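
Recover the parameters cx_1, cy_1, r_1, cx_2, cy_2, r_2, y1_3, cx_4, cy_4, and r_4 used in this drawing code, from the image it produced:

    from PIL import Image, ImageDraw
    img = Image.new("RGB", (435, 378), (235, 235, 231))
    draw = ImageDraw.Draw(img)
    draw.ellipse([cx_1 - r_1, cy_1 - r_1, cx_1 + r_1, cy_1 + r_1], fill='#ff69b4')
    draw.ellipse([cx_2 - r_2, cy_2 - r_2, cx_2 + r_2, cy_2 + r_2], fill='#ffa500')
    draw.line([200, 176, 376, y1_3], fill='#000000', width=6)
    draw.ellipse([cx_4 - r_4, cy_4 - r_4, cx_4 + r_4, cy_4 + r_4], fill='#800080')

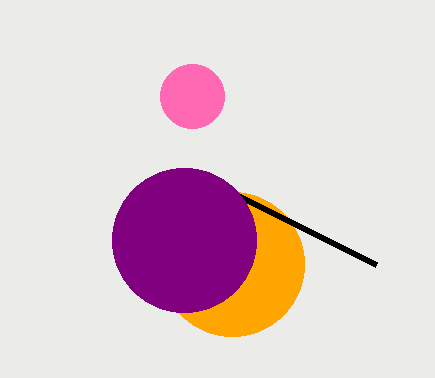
cx_1 = 192; cy_1 = 96; r_1 = 32; cx_2 = 232; cy_2 = 264; r_2 = 72; y1_3 = 264; cx_4 = 184; cy_4 = 240; r_4 = 72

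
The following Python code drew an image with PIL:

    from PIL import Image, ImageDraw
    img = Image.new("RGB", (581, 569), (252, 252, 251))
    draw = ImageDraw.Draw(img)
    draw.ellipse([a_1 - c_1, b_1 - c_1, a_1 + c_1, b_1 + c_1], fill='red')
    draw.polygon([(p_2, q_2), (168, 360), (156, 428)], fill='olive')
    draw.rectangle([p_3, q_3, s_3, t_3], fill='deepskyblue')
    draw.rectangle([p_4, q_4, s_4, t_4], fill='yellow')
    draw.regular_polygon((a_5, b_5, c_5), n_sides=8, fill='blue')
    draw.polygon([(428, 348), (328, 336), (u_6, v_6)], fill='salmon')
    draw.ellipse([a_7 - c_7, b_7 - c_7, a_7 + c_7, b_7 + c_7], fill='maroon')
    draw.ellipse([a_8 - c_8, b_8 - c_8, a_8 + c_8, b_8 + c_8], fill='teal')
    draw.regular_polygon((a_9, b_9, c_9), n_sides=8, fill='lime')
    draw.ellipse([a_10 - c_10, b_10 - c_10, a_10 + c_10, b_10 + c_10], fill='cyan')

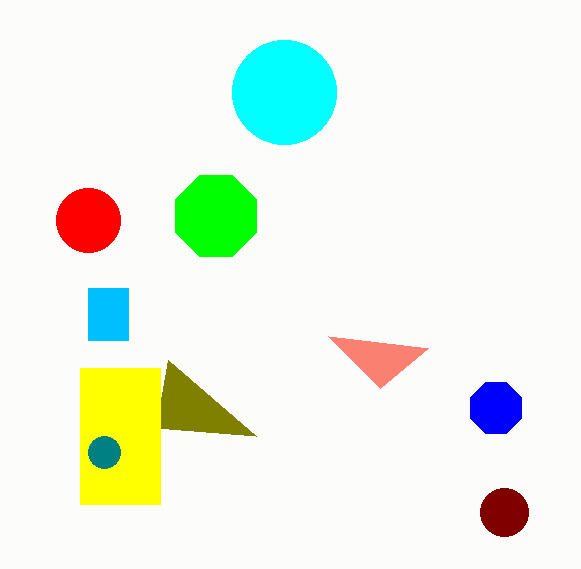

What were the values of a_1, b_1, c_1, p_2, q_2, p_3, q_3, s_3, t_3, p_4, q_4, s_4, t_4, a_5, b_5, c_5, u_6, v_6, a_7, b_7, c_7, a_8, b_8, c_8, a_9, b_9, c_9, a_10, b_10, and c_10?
a_1 = 88; b_1 = 220; c_1 = 32; p_2 = 256; q_2 = 436; p_3 = 88; q_3 = 288; s_3 = 128; t_3 = 340; p_4 = 80; q_4 = 368; s_4 = 160; t_4 = 504; a_5 = 496; b_5 = 408; c_5 = 28; u_6 = 380; v_6 = 388; a_7 = 504; b_7 = 512; c_7 = 24; a_8 = 104; b_8 = 452; c_8 = 16; a_9 = 216; b_9 = 216; c_9 = 44; a_10 = 284; b_10 = 92; c_10 = 52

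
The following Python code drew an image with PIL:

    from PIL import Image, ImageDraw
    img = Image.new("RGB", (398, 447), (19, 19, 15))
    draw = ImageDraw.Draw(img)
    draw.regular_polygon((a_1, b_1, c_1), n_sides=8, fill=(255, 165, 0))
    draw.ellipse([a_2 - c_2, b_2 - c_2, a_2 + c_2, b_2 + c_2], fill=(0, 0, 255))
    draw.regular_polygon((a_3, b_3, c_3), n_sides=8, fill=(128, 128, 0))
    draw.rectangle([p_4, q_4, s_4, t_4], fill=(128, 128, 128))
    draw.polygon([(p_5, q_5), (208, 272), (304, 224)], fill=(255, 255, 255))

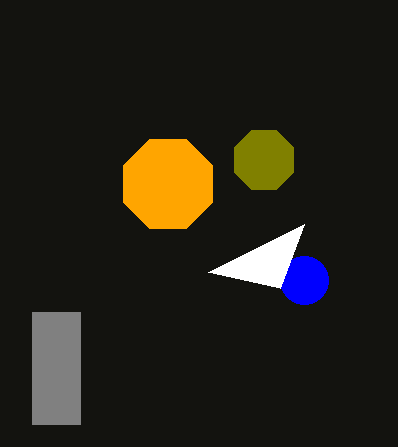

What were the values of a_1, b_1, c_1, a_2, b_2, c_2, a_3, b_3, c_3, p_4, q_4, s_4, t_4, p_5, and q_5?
a_1 = 168; b_1 = 184; c_1 = 48; a_2 = 304; b_2 = 280; c_2 = 24; a_3 = 264; b_3 = 160; c_3 = 32; p_4 = 32; q_4 = 312; s_4 = 80; t_4 = 424; p_5 = 280; q_5 = 288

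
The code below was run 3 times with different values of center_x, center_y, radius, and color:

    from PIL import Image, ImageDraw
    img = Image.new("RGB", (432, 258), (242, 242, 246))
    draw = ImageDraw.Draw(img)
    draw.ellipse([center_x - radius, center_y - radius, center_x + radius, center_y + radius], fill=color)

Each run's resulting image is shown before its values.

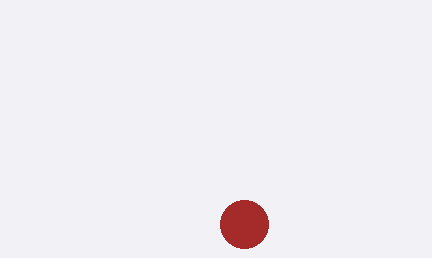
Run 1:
center_x = 244, center_y = 224, radius = 24, color = 'brown'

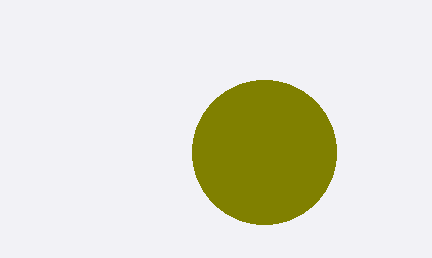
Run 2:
center_x = 264
center_y = 152
radius = 72
color = 'olive'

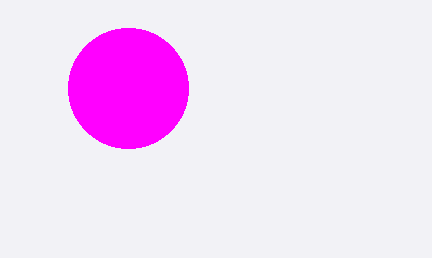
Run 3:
center_x = 128; center_y = 88; radius = 60; color = 'magenta'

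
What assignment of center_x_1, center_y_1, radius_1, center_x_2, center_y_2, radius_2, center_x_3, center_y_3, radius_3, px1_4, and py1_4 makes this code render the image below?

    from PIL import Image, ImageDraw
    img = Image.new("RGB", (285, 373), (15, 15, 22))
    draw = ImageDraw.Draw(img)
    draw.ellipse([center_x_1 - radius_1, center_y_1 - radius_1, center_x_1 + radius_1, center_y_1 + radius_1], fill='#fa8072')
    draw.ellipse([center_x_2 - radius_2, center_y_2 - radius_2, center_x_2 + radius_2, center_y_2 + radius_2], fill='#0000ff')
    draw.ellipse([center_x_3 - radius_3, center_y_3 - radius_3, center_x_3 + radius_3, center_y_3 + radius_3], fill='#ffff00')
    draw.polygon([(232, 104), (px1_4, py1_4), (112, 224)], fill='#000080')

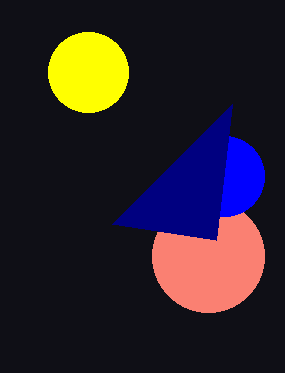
center_x_1 = 208
center_y_1 = 256
radius_1 = 56
center_x_2 = 224
center_y_2 = 176
radius_2 = 40
center_x_3 = 88
center_y_3 = 72
radius_3 = 40
px1_4 = 216
py1_4 = 240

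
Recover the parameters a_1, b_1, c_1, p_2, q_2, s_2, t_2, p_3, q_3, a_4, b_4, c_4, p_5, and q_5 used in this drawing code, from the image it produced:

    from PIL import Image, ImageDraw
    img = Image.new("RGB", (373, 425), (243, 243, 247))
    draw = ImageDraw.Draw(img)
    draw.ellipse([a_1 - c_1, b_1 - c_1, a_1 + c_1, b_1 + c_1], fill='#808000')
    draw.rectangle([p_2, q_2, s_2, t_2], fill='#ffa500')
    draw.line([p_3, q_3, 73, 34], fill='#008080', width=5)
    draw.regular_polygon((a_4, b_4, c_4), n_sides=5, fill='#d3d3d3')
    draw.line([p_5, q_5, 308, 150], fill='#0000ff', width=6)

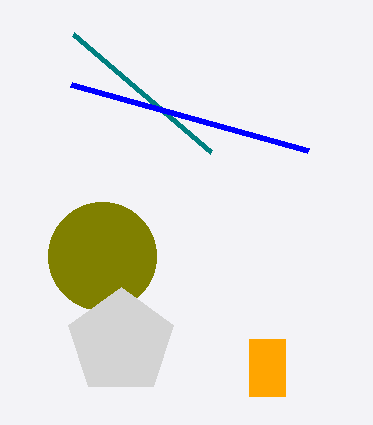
a_1 = 102, b_1 = 256, c_1 = 54, p_2 = 249, q_2 = 339, s_2 = 285, t_2 = 396, p_3 = 211, q_3 = 152, a_4 = 121, b_4 = 342, c_4 = 55, p_5 = 71, q_5 = 84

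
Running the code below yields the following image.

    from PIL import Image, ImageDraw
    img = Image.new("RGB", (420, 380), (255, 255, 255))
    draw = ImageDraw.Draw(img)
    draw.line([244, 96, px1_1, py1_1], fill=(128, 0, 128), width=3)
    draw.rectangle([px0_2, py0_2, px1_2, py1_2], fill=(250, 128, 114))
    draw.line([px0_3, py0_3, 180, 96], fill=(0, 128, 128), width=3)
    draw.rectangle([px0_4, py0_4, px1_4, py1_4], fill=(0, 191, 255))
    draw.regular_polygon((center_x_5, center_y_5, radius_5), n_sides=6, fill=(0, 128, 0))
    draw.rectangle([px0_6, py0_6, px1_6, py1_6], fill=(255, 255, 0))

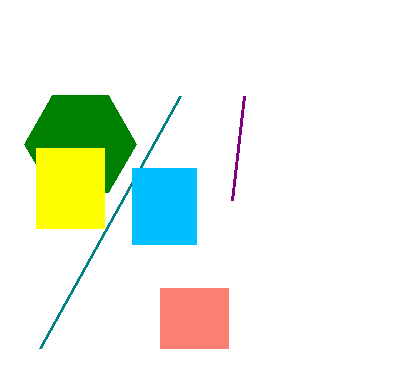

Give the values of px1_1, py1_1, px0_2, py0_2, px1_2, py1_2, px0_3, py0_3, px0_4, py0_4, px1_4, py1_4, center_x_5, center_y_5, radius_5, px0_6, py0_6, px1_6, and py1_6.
px1_1 = 232
py1_1 = 200
px0_2 = 160
py0_2 = 288
px1_2 = 228
py1_2 = 348
px0_3 = 40
py0_3 = 348
px0_4 = 132
py0_4 = 168
px1_4 = 196
py1_4 = 244
center_x_5 = 80
center_y_5 = 144
radius_5 = 56
px0_6 = 36
py0_6 = 148
px1_6 = 104
py1_6 = 228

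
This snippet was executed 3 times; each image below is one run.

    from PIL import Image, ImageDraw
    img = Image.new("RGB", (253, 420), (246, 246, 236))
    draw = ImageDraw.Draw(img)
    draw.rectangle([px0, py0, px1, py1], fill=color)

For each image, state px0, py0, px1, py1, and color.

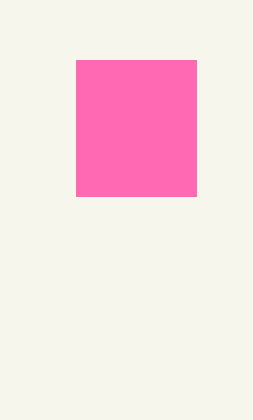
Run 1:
px0 = 76, py0 = 60, px1 = 196, py1 = 196, color = 'hotpink'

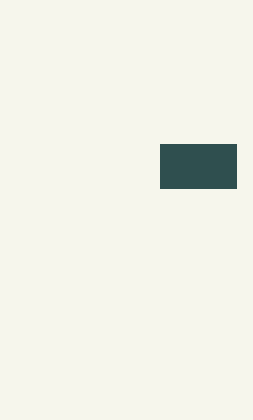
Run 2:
px0 = 160; py0 = 144; px1 = 236; py1 = 188; color = 'darkslategray'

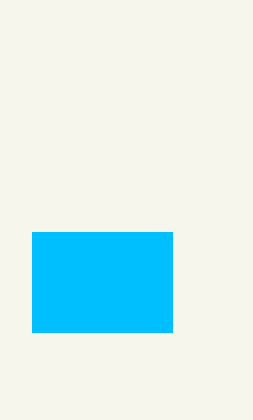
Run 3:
px0 = 32, py0 = 232, px1 = 172, py1 = 332, color = 'deepskyblue'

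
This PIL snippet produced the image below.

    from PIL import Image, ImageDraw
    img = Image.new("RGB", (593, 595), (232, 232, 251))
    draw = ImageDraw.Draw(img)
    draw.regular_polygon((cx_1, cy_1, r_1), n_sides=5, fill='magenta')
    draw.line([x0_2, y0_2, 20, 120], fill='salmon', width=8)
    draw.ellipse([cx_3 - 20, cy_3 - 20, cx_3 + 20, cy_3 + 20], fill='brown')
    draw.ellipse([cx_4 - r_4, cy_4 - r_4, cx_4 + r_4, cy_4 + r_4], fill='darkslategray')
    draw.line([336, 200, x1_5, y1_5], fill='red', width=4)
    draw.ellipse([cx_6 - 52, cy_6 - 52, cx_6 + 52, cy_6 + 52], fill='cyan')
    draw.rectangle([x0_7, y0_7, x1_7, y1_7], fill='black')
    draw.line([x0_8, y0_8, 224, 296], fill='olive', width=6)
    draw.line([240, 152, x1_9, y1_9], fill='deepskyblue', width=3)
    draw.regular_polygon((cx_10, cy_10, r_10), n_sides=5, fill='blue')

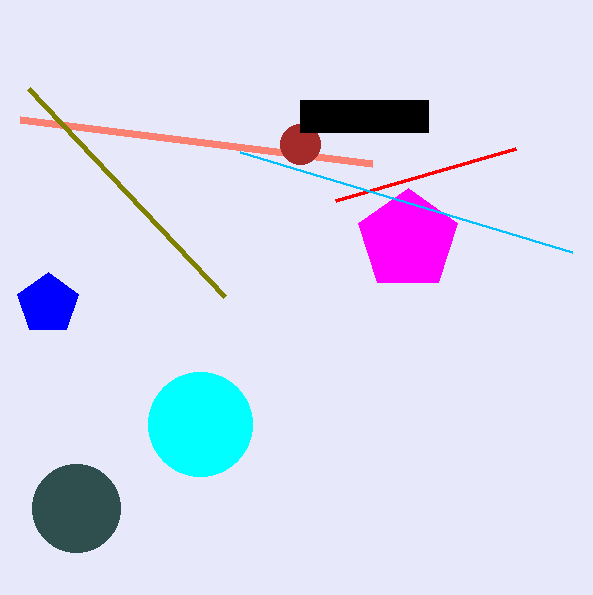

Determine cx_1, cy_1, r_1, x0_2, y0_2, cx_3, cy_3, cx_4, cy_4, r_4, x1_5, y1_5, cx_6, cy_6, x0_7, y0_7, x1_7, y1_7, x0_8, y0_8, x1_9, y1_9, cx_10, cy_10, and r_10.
cx_1 = 408, cy_1 = 240, r_1 = 52, x0_2 = 372, y0_2 = 164, cx_3 = 300, cy_3 = 144, cx_4 = 76, cy_4 = 508, r_4 = 44, x1_5 = 516, y1_5 = 148, cx_6 = 200, cy_6 = 424, x0_7 = 300, y0_7 = 100, x1_7 = 428, y1_7 = 132, x0_8 = 28, y0_8 = 88, x1_9 = 572, y1_9 = 252, cx_10 = 48, cy_10 = 304, r_10 = 32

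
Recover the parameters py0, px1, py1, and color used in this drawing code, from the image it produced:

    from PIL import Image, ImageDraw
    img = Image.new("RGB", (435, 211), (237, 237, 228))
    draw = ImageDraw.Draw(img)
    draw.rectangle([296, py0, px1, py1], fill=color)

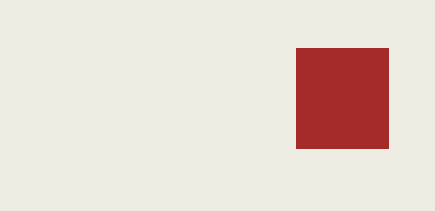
py0 = 48, px1 = 388, py1 = 148, color = 'brown'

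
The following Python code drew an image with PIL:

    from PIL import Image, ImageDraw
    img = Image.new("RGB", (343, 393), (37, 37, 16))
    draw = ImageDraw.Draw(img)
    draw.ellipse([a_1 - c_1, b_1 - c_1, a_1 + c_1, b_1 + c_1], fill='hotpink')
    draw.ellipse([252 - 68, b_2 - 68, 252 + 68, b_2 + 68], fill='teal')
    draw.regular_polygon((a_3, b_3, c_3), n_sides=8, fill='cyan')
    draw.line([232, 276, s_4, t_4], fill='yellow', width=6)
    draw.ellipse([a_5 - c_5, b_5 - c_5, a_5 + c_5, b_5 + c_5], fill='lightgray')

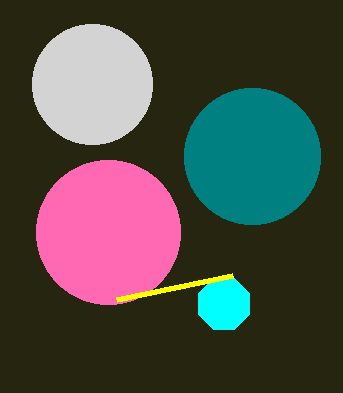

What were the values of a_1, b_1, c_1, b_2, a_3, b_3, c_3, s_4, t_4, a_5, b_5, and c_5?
a_1 = 108; b_1 = 232; c_1 = 72; b_2 = 156; a_3 = 224; b_3 = 304; c_3 = 28; s_4 = 116; t_4 = 300; a_5 = 92; b_5 = 84; c_5 = 60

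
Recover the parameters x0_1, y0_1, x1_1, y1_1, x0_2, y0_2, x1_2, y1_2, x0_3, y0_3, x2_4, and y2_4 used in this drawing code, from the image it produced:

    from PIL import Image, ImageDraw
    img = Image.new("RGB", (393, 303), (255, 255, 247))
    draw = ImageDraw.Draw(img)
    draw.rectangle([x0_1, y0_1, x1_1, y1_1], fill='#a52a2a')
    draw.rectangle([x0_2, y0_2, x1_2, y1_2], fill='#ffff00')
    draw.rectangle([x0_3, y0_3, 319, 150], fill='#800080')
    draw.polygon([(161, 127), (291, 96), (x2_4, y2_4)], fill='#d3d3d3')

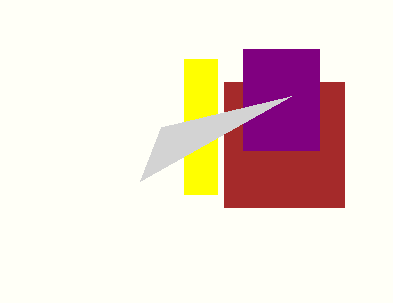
x0_1 = 224
y0_1 = 82
x1_1 = 344
y1_1 = 207
x0_2 = 184
y0_2 = 59
x1_2 = 217
y1_2 = 194
x0_3 = 243
y0_3 = 49
x2_4 = 140
y2_4 = 181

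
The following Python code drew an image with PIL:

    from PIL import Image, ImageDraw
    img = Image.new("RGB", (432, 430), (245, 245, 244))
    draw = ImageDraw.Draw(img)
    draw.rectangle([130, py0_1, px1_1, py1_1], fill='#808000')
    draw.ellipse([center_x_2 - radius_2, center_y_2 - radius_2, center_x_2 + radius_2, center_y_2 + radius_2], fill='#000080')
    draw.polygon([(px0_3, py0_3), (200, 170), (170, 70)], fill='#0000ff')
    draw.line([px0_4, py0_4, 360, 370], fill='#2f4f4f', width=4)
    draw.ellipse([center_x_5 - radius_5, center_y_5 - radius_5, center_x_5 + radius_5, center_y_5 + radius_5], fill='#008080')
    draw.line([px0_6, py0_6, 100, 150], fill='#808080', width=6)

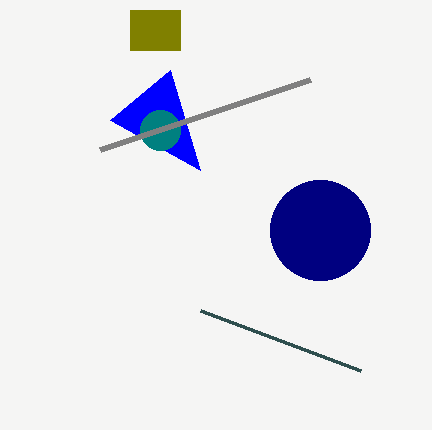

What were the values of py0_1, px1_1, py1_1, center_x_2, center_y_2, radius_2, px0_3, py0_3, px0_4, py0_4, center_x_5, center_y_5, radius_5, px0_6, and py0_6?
py0_1 = 10
px1_1 = 180
py1_1 = 50
center_x_2 = 320
center_y_2 = 230
radius_2 = 50
px0_3 = 110
py0_3 = 120
px0_4 = 200
py0_4 = 310
center_x_5 = 160
center_y_5 = 130
radius_5 = 20
px0_6 = 310
py0_6 = 80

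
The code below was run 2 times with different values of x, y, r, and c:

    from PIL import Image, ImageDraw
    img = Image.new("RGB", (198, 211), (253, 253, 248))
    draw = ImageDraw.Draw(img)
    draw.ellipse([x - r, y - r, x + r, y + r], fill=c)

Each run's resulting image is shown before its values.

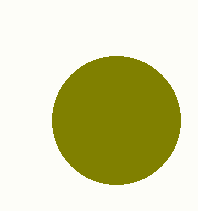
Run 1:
x = 116, y = 120, r = 64, c = 'olive'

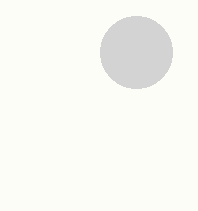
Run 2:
x = 136, y = 52, r = 36, c = 'lightgray'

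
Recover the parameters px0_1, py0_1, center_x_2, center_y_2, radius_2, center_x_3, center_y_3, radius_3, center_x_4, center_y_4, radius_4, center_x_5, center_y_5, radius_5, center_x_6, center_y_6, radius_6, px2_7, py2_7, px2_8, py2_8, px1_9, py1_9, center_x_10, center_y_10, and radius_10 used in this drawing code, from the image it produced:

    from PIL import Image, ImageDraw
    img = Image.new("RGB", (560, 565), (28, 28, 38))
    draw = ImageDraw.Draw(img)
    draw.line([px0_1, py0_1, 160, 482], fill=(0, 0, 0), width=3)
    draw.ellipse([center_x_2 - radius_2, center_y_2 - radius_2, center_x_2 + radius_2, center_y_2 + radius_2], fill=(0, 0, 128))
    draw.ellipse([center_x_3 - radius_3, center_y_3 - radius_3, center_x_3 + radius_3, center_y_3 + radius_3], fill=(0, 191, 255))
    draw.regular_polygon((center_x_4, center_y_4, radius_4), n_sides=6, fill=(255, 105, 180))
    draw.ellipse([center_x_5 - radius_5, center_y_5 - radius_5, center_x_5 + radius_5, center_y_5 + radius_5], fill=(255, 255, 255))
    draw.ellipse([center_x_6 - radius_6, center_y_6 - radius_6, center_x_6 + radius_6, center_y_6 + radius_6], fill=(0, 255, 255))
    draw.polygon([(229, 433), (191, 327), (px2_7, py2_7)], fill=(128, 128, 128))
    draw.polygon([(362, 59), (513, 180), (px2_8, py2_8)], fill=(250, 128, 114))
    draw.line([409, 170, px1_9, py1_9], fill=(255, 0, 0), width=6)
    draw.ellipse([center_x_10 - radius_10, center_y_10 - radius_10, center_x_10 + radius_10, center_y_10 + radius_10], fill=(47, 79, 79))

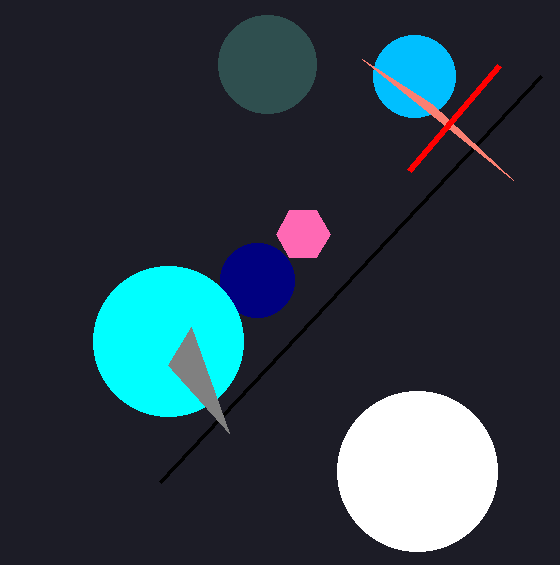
px0_1 = 541
py0_1 = 76
center_x_2 = 257
center_y_2 = 280
radius_2 = 37
center_x_3 = 414
center_y_3 = 76
radius_3 = 41
center_x_4 = 303
center_y_4 = 234
radius_4 = 27
center_x_5 = 417
center_y_5 = 471
radius_5 = 80
center_x_6 = 168
center_y_6 = 341
radius_6 = 75
px2_7 = 168
py2_7 = 365
px2_8 = 432
py2_8 = 104
px1_9 = 499
py1_9 = 65
center_x_10 = 267
center_y_10 = 64
radius_10 = 49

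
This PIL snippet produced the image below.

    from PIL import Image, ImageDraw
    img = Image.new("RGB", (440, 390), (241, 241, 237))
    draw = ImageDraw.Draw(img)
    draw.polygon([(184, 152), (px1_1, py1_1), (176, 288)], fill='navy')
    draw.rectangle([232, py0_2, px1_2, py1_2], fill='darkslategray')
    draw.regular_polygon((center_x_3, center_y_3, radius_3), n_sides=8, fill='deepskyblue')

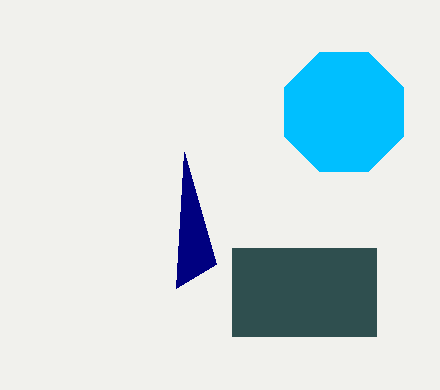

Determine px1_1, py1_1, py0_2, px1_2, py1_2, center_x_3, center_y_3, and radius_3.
px1_1 = 216
py1_1 = 264
py0_2 = 248
px1_2 = 376
py1_2 = 336
center_x_3 = 344
center_y_3 = 112
radius_3 = 64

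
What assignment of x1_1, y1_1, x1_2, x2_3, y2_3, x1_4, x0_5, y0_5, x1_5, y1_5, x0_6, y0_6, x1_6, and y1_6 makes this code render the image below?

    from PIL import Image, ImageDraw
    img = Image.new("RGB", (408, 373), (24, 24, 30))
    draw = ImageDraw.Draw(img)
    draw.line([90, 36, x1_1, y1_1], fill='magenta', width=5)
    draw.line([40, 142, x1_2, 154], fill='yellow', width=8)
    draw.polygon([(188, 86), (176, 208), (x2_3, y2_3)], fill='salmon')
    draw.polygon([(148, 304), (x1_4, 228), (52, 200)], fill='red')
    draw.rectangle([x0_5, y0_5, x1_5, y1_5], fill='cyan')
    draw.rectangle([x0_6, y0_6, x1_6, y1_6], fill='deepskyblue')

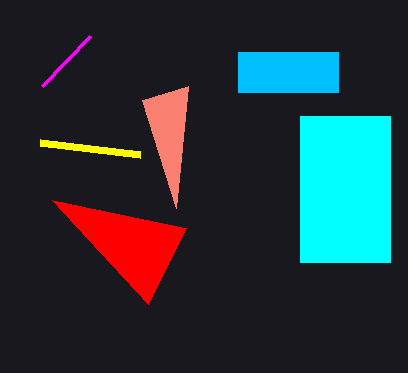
x1_1 = 42
y1_1 = 86
x1_2 = 140
x2_3 = 142
y2_3 = 100
x1_4 = 186
x0_5 = 300
y0_5 = 116
x1_5 = 390
y1_5 = 262
x0_6 = 238
y0_6 = 52
x1_6 = 338
y1_6 = 92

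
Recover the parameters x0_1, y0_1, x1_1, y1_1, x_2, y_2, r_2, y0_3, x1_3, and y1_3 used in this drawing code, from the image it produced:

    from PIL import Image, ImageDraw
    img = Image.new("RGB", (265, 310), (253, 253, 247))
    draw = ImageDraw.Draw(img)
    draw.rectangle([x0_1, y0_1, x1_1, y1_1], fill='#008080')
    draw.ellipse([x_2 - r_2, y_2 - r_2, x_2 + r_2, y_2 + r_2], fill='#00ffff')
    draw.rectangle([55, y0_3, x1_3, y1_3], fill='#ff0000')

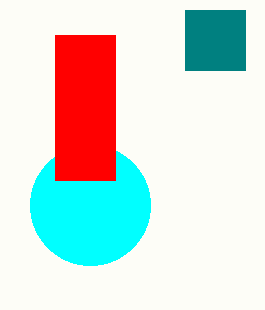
x0_1 = 185, y0_1 = 10, x1_1 = 245, y1_1 = 70, x_2 = 90, y_2 = 205, r_2 = 60, y0_3 = 35, x1_3 = 115, y1_3 = 180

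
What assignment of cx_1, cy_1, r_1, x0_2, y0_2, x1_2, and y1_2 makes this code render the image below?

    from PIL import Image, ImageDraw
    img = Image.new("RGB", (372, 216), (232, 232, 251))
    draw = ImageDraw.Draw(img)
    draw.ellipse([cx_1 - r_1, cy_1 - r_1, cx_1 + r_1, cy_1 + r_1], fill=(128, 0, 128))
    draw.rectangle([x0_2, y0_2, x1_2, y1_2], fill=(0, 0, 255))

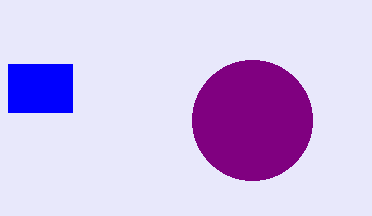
cx_1 = 252; cy_1 = 120; r_1 = 60; x0_2 = 8; y0_2 = 64; x1_2 = 72; y1_2 = 112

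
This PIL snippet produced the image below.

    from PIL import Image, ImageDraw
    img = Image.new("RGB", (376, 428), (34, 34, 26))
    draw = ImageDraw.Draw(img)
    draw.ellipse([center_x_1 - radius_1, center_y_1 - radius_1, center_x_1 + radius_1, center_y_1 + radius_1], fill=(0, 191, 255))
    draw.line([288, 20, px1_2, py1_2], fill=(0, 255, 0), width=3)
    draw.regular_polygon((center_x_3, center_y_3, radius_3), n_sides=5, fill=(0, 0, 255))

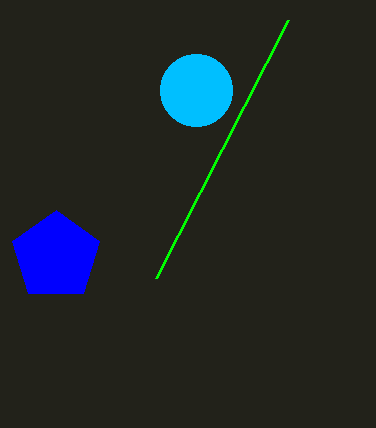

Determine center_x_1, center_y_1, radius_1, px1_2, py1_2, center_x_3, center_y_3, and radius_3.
center_x_1 = 196
center_y_1 = 90
radius_1 = 36
px1_2 = 156
py1_2 = 278
center_x_3 = 56
center_y_3 = 256
radius_3 = 46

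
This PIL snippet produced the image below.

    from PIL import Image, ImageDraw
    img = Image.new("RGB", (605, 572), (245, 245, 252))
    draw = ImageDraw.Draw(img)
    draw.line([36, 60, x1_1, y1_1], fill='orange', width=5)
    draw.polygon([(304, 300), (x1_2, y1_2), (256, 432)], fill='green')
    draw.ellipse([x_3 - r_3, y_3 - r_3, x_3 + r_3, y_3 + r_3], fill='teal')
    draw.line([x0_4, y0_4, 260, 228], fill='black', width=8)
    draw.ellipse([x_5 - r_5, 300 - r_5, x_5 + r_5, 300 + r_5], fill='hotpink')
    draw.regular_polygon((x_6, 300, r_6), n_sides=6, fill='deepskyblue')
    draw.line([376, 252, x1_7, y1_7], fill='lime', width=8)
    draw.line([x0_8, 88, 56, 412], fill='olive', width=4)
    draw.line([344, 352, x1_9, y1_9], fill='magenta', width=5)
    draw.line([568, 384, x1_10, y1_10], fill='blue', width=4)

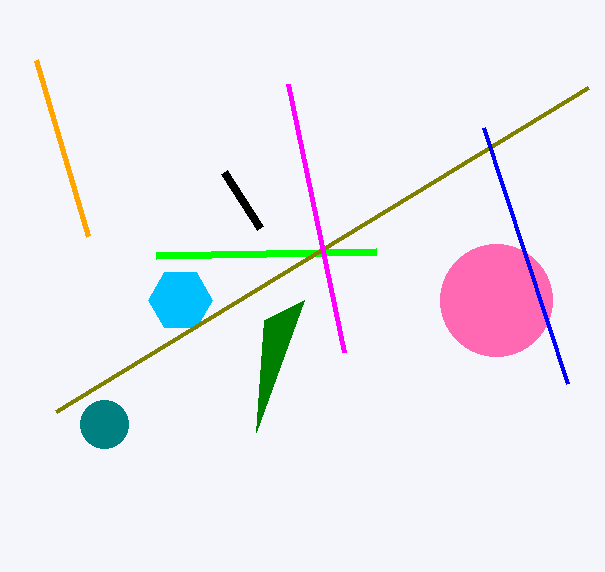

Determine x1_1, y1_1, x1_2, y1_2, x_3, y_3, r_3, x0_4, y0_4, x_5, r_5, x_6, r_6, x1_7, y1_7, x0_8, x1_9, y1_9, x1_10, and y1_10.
x1_1 = 88
y1_1 = 236
x1_2 = 264
y1_2 = 320
x_3 = 104
y_3 = 424
r_3 = 24
x0_4 = 224
y0_4 = 172
x_5 = 496
r_5 = 56
x_6 = 180
r_6 = 32
x1_7 = 156
y1_7 = 256
x0_8 = 588
x1_9 = 288
y1_9 = 84
x1_10 = 484
y1_10 = 128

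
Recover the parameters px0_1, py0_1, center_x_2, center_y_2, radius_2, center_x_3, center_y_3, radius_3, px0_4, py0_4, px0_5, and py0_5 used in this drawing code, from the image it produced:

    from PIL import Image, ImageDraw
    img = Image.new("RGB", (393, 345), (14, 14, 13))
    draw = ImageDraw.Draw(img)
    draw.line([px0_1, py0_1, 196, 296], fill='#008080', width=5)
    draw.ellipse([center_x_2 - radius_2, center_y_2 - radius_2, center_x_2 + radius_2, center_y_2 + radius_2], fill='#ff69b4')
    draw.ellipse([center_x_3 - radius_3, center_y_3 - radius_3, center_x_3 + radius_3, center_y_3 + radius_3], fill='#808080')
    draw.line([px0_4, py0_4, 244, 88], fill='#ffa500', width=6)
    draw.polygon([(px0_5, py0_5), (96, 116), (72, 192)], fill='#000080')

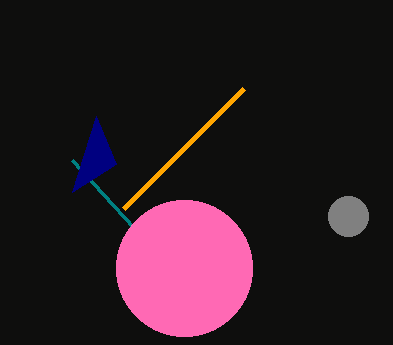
px0_1 = 72; py0_1 = 160; center_x_2 = 184; center_y_2 = 268; radius_2 = 68; center_x_3 = 348; center_y_3 = 216; radius_3 = 20; px0_4 = 124; py0_4 = 208; px0_5 = 116; py0_5 = 164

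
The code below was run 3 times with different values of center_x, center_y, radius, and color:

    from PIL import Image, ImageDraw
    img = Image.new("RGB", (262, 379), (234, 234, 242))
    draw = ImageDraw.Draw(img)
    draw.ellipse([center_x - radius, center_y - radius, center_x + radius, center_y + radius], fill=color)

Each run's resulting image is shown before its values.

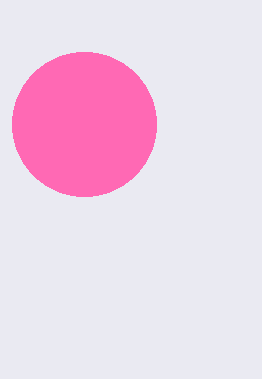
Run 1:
center_x = 84
center_y = 124
radius = 72
color = 'hotpink'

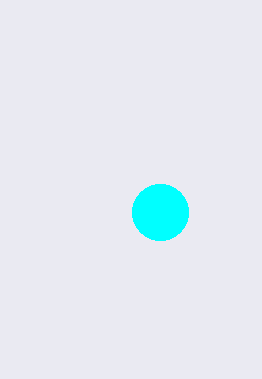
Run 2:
center_x = 160; center_y = 212; radius = 28; color = 'cyan'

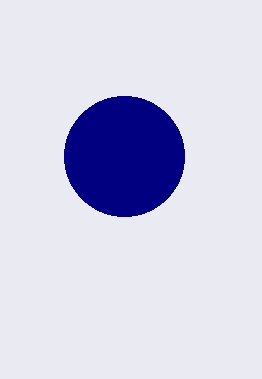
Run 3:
center_x = 124, center_y = 156, radius = 60, color = 'navy'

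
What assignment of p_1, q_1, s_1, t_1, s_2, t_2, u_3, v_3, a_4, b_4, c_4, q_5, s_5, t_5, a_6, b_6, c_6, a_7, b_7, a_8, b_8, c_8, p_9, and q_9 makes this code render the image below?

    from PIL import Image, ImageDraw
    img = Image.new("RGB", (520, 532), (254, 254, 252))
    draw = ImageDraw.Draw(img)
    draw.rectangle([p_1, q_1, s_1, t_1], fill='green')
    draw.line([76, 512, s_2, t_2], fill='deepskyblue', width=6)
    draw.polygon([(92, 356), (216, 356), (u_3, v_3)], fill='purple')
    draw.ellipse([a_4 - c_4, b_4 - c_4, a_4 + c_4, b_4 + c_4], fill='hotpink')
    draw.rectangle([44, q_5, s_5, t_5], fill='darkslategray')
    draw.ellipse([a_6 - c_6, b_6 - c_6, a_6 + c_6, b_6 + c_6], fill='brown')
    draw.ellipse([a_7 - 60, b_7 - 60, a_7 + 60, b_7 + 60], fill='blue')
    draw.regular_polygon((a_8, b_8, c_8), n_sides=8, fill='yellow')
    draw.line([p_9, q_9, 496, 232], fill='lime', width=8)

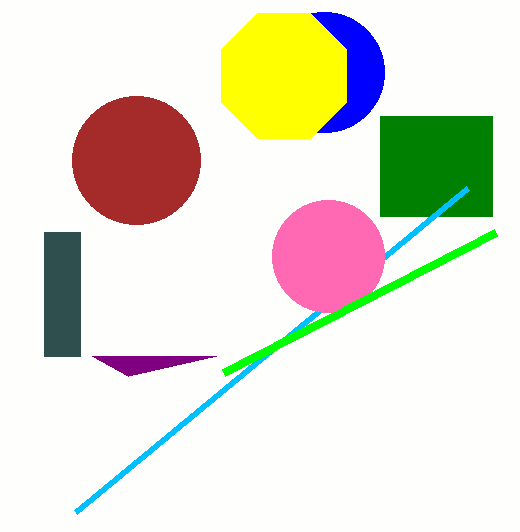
p_1 = 380
q_1 = 116
s_1 = 492
t_1 = 216
s_2 = 468
t_2 = 188
u_3 = 128
v_3 = 376
a_4 = 328
b_4 = 256
c_4 = 56
q_5 = 232
s_5 = 80
t_5 = 356
a_6 = 136
b_6 = 160
c_6 = 64
a_7 = 324
b_7 = 72
a_8 = 284
b_8 = 76
c_8 = 68
p_9 = 224
q_9 = 372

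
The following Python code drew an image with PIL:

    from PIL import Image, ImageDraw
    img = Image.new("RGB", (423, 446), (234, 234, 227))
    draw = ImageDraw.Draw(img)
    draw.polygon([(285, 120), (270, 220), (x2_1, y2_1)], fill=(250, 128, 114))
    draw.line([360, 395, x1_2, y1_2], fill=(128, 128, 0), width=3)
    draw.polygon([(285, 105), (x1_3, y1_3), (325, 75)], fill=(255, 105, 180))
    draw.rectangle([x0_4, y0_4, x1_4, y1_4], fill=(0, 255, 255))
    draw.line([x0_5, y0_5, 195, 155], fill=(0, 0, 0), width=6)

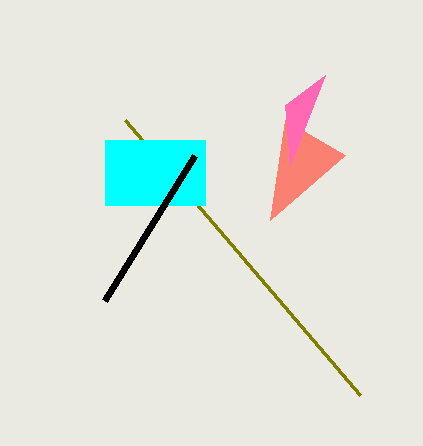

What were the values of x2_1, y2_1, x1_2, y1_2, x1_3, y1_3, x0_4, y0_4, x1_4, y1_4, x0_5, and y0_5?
x2_1 = 345; y2_1 = 155; x1_2 = 125; y1_2 = 120; x1_3 = 290; y1_3 = 165; x0_4 = 105; y0_4 = 140; x1_4 = 205; y1_4 = 205; x0_5 = 105; y0_5 = 300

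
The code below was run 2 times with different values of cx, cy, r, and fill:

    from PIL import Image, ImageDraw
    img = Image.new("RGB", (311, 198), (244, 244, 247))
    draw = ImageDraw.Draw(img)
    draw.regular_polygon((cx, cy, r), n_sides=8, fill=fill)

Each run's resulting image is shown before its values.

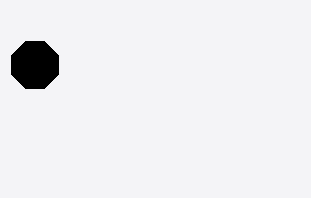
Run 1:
cx = 35; cy = 65; r = 25; fill = 'black'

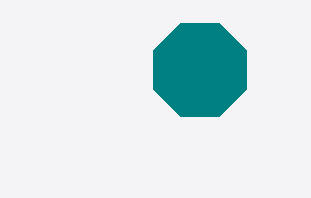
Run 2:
cx = 200, cy = 70, r = 50, fill = 'teal'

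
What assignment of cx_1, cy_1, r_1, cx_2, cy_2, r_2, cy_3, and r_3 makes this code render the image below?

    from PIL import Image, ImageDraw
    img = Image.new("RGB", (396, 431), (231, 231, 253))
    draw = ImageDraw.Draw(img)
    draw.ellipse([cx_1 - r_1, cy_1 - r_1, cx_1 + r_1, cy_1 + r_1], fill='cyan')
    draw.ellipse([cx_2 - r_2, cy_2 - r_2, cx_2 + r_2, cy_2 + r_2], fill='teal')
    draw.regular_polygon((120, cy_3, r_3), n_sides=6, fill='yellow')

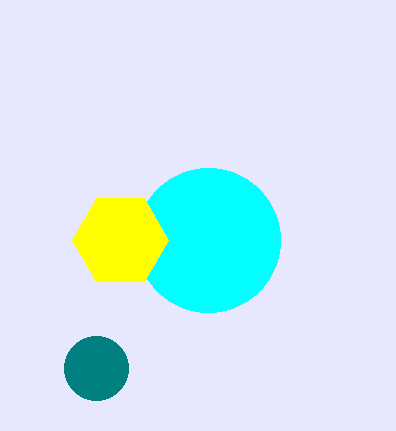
cx_1 = 208, cy_1 = 240, r_1 = 72, cx_2 = 96, cy_2 = 368, r_2 = 32, cy_3 = 240, r_3 = 48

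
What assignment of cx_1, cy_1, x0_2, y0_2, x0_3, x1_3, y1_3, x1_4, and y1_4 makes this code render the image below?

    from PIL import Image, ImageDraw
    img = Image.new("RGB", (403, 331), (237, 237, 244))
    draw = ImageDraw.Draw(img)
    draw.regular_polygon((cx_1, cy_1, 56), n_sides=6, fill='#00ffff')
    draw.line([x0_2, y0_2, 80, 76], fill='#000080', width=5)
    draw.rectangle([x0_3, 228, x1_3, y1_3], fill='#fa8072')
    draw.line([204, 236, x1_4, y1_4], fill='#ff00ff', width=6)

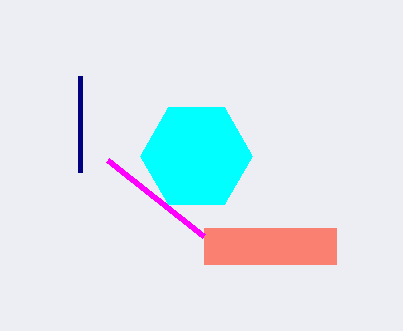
cx_1 = 196, cy_1 = 156, x0_2 = 80, y0_2 = 172, x0_3 = 204, x1_3 = 336, y1_3 = 264, x1_4 = 108, y1_4 = 160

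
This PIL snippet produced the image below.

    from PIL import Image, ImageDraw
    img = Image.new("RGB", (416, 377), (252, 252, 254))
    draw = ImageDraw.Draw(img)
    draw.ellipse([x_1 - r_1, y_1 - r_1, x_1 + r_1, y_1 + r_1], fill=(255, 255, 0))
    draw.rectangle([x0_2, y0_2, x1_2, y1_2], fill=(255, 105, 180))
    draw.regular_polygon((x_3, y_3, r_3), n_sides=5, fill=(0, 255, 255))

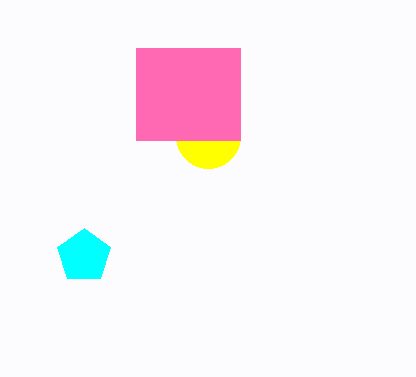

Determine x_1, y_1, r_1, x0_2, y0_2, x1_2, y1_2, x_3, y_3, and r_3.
x_1 = 208, y_1 = 136, r_1 = 32, x0_2 = 136, y0_2 = 48, x1_2 = 240, y1_2 = 140, x_3 = 84, y_3 = 256, r_3 = 28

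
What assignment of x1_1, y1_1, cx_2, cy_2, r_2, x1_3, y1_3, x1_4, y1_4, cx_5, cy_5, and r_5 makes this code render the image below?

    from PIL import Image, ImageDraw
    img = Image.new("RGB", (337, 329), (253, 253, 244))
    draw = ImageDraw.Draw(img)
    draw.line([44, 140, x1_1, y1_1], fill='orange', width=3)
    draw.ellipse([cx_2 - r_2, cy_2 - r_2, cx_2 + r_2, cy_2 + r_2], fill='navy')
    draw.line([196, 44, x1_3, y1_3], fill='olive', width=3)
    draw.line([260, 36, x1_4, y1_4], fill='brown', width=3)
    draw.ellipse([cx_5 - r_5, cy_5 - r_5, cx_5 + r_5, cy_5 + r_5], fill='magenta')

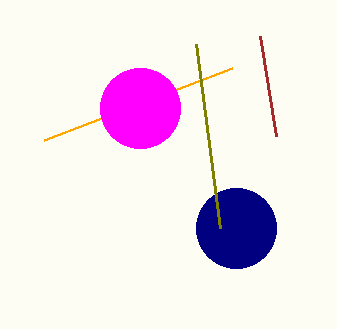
x1_1 = 232; y1_1 = 68; cx_2 = 236; cy_2 = 228; r_2 = 40; x1_3 = 220; y1_3 = 228; x1_4 = 276; y1_4 = 136; cx_5 = 140; cy_5 = 108; r_5 = 40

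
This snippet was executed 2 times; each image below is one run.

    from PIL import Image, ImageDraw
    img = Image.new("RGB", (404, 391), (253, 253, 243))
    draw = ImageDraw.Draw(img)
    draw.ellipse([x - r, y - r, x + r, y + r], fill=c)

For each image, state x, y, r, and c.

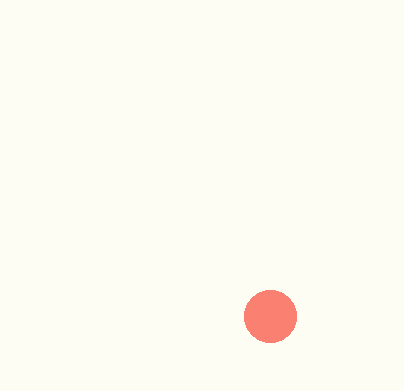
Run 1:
x = 270, y = 316, r = 26, c = 'salmon'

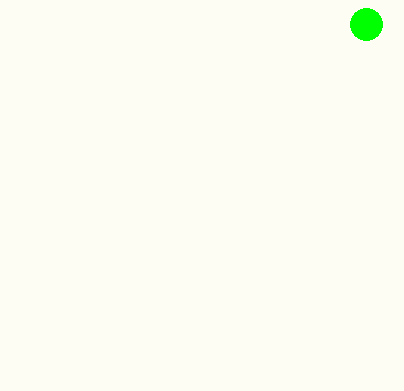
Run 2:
x = 366; y = 24; r = 16; c = 'lime'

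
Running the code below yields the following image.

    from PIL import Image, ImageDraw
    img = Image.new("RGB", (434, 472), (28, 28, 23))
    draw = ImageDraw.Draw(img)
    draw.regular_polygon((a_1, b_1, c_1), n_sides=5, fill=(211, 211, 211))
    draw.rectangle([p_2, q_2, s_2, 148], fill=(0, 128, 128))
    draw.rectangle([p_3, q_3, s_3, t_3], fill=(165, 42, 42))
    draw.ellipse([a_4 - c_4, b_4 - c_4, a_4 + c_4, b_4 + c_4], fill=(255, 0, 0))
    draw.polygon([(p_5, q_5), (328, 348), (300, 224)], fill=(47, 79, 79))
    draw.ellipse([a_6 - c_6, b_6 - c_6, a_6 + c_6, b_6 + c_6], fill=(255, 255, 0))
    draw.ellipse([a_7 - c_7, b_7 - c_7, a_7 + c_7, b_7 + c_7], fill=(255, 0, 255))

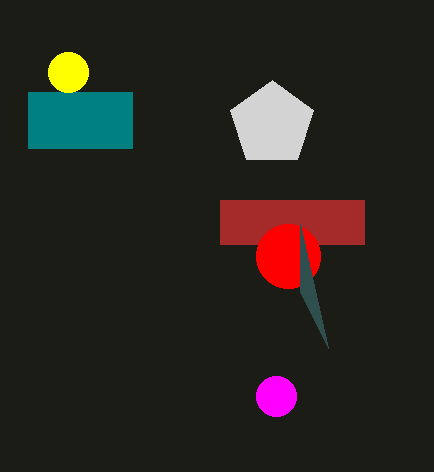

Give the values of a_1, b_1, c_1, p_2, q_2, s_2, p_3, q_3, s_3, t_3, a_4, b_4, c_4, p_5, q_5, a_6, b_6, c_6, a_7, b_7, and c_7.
a_1 = 272
b_1 = 124
c_1 = 44
p_2 = 28
q_2 = 92
s_2 = 132
p_3 = 220
q_3 = 200
s_3 = 364
t_3 = 244
a_4 = 288
b_4 = 256
c_4 = 32
p_5 = 300
q_5 = 292
a_6 = 68
b_6 = 72
c_6 = 20
a_7 = 276
b_7 = 396
c_7 = 20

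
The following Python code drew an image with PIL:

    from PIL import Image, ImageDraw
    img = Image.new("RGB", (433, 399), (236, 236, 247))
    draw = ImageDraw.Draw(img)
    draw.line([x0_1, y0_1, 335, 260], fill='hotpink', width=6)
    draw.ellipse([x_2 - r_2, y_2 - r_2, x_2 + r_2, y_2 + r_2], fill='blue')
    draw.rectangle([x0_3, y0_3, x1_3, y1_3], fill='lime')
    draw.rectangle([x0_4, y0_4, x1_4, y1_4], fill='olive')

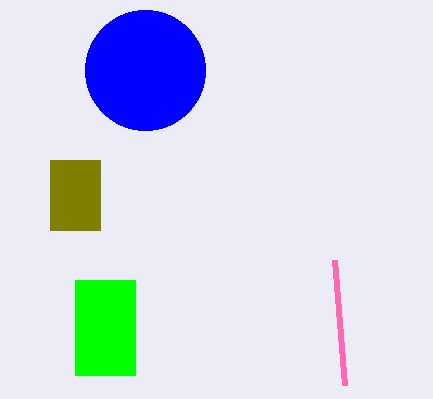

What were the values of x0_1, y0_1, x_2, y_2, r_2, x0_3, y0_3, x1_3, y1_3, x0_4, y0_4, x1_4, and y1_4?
x0_1 = 345
y0_1 = 385
x_2 = 145
y_2 = 70
r_2 = 60
x0_3 = 75
y0_3 = 280
x1_3 = 135
y1_3 = 375
x0_4 = 50
y0_4 = 160
x1_4 = 100
y1_4 = 230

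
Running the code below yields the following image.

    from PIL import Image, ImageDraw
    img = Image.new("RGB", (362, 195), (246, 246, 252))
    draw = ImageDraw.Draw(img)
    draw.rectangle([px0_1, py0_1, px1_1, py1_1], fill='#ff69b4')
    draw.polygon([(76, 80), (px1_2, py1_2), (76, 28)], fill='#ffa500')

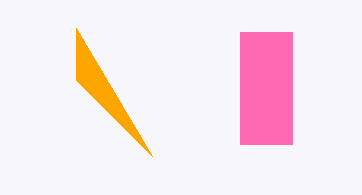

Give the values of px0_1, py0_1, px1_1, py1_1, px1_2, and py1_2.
px0_1 = 240; py0_1 = 32; px1_1 = 292; py1_1 = 144; px1_2 = 152; py1_2 = 156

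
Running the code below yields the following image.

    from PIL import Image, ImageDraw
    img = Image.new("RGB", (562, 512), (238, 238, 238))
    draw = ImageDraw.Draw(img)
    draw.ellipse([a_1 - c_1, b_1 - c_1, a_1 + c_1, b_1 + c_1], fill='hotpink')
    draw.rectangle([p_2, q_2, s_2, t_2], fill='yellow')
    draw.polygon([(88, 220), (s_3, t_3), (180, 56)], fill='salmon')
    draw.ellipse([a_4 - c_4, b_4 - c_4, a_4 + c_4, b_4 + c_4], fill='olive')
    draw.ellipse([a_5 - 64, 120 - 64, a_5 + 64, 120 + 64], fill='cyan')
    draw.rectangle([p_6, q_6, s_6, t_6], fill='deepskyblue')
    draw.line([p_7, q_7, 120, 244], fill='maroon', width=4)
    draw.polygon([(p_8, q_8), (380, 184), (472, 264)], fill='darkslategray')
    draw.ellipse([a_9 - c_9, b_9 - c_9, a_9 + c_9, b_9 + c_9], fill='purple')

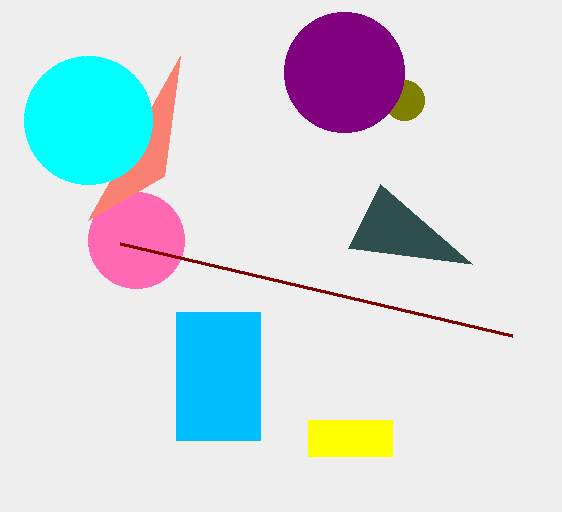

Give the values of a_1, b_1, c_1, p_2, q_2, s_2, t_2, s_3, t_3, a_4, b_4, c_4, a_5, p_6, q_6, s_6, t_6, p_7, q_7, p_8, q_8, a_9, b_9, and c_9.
a_1 = 136
b_1 = 240
c_1 = 48
p_2 = 308
q_2 = 420
s_2 = 392
t_2 = 456
s_3 = 164
t_3 = 176
a_4 = 404
b_4 = 100
c_4 = 20
a_5 = 88
p_6 = 176
q_6 = 312
s_6 = 260
t_6 = 440
p_7 = 512
q_7 = 336
p_8 = 348
q_8 = 248
a_9 = 344
b_9 = 72
c_9 = 60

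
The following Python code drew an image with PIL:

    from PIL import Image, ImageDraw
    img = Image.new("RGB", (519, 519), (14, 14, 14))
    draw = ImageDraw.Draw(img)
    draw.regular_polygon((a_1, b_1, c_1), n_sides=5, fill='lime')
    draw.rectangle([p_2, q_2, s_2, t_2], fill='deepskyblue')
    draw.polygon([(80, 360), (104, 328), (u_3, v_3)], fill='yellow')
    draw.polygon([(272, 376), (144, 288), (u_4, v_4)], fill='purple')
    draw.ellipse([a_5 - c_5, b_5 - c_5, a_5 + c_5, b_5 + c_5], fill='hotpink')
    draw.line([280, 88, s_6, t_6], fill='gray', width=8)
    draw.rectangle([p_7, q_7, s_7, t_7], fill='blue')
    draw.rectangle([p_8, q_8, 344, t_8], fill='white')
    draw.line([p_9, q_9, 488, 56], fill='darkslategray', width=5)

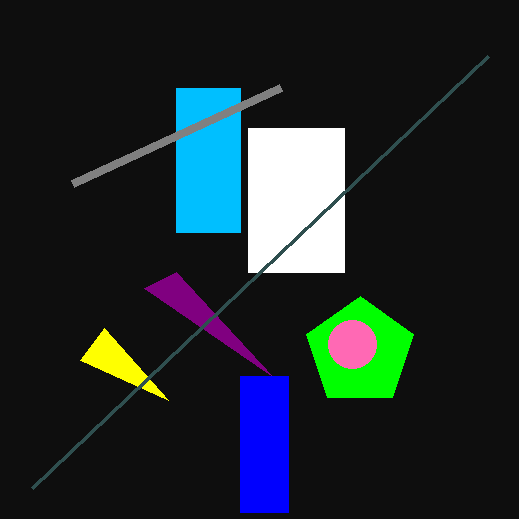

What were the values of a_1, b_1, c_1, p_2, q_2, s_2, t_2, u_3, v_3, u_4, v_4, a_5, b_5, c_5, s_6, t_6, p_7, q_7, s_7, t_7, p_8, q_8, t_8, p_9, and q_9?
a_1 = 360
b_1 = 352
c_1 = 56
p_2 = 176
q_2 = 88
s_2 = 240
t_2 = 232
u_3 = 168
v_3 = 400
u_4 = 176
v_4 = 272
a_5 = 352
b_5 = 344
c_5 = 24
s_6 = 72
t_6 = 184
p_7 = 240
q_7 = 376
s_7 = 288
t_7 = 512
p_8 = 248
q_8 = 128
t_8 = 272
p_9 = 32
q_9 = 488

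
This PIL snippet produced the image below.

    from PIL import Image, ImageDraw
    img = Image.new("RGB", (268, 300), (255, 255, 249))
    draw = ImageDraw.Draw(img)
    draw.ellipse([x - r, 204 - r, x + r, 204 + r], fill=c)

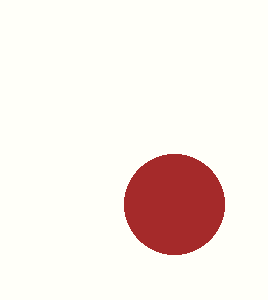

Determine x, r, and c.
x = 174, r = 50, c = 'brown'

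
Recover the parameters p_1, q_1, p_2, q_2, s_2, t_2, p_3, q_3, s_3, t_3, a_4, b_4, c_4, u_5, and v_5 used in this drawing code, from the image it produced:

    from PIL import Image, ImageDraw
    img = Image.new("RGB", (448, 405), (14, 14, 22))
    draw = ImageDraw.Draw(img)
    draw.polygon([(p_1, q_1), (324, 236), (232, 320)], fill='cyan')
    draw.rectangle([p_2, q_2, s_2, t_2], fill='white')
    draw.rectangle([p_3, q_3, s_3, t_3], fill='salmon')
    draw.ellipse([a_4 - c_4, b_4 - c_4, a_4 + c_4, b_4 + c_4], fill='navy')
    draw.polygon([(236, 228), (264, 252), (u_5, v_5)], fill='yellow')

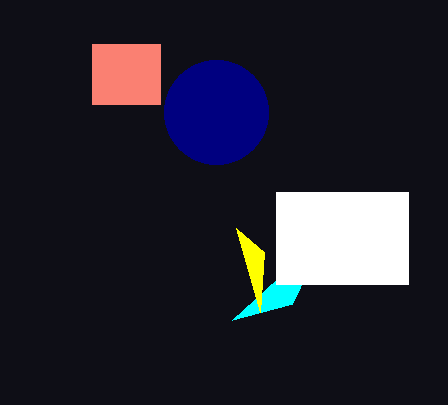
p_1 = 292
q_1 = 304
p_2 = 276
q_2 = 192
s_2 = 408
t_2 = 284
p_3 = 92
q_3 = 44
s_3 = 160
t_3 = 104
a_4 = 216
b_4 = 112
c_4 = 52
u_5 = 260
v_5 = 312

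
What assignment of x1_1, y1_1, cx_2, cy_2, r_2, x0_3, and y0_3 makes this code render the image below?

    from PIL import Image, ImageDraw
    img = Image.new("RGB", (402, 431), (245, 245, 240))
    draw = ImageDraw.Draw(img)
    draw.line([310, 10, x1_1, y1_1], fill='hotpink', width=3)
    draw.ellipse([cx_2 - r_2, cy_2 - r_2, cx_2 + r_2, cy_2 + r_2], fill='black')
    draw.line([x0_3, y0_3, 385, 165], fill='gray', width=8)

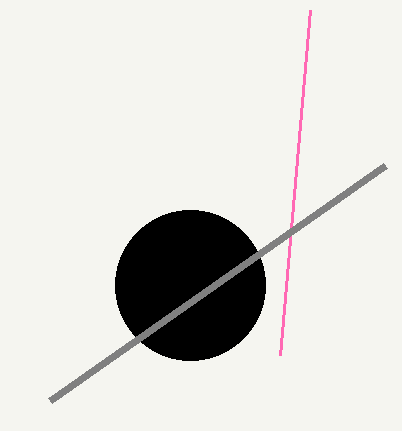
x1_1 = 280, y1_1 = 355, cx_2 = 190, cy_2 = 285, r_2 = 75, x0_3 = 50, y0_3 = 400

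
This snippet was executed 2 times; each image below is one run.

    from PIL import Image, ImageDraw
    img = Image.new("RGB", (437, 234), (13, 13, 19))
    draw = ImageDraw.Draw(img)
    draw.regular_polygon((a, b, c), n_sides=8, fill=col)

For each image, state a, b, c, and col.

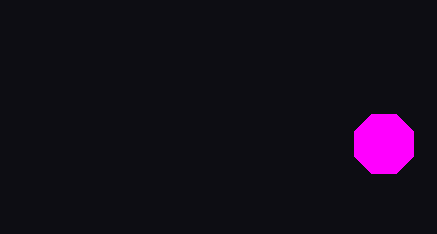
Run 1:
a = 384
b = 144
c = 32
col = 'magenta'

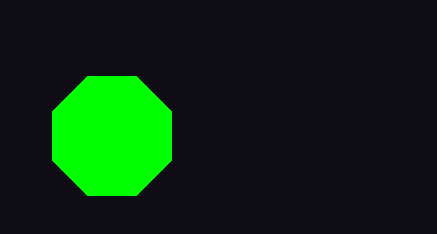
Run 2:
a = 112, b = 136, c = 64, col = 'lime'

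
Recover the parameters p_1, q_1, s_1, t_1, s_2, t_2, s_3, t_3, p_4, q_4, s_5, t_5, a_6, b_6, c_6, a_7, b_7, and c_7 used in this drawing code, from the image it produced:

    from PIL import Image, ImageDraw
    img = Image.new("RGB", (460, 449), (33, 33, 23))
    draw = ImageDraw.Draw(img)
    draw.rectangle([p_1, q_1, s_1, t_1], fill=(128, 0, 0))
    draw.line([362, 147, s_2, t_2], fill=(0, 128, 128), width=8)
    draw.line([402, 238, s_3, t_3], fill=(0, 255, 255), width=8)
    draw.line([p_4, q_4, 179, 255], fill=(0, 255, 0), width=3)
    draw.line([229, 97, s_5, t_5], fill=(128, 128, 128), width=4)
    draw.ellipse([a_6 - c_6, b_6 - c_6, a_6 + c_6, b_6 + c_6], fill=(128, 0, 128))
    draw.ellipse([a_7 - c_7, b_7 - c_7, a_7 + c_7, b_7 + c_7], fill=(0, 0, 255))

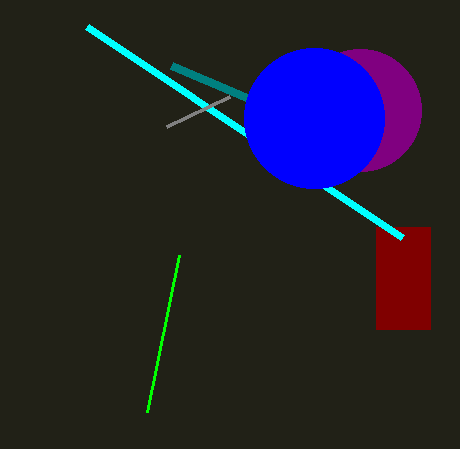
p_1 = 376
q_1 = 227
s_1 = 430
t_1 = 329
s_2 = 172
t_2 = 66
s_3 = 87
t_3 = 27
p_4 = 147
q_4 = 412
s_5 = 166
t_5 = 127
a_6 = 360
b_6 = 110
c_6 = 61
a_7 = 314
b_7 = 118
c_7 = 70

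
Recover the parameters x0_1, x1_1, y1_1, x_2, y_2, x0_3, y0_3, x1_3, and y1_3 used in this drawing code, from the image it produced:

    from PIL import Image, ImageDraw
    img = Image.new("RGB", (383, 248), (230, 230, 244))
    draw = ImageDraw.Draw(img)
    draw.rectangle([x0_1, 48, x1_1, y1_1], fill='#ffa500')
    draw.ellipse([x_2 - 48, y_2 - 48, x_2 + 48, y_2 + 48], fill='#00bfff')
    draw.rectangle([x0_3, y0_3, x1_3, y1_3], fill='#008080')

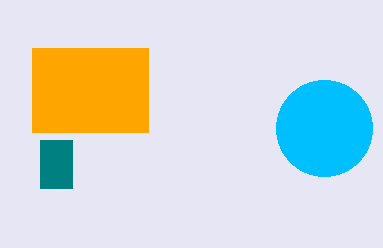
x0_1 = 32, x1_1 = 148, y1_1 = 132, x_2 = 324, y_2 = 128, x0_3 = 40, y0_3 = 140, x1_3 = 72, y1_3 = 188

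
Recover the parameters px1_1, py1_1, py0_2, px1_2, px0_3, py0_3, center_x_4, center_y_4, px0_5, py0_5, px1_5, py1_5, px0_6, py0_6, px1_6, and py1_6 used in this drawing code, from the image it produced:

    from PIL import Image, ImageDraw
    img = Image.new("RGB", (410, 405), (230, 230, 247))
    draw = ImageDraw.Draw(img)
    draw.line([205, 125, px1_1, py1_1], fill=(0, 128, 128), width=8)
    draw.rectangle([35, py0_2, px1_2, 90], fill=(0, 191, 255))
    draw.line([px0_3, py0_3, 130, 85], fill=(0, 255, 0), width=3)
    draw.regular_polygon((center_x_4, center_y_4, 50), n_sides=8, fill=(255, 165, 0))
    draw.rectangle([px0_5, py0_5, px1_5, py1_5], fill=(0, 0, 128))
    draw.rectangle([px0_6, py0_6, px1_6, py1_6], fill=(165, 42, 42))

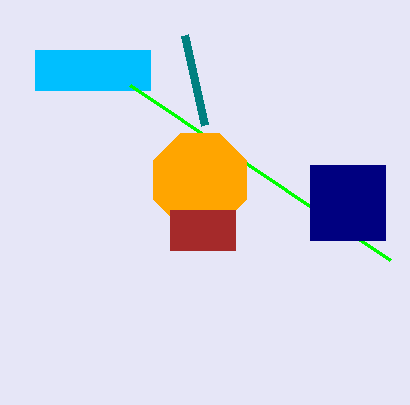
px1_1 = 185; py1_1 = 35; py0_2 = 50; px1_2 = 150; px0_3 = 390; py0_3 = 260; center_x_4 = 200; center_y_4 = 180; px0_5 = 310; py0_5 = 165; px1_5 = 385; py1_5 = 240; px0_6 = 170; py0_6 = 210; px1_6 = 235; py1_6 = 250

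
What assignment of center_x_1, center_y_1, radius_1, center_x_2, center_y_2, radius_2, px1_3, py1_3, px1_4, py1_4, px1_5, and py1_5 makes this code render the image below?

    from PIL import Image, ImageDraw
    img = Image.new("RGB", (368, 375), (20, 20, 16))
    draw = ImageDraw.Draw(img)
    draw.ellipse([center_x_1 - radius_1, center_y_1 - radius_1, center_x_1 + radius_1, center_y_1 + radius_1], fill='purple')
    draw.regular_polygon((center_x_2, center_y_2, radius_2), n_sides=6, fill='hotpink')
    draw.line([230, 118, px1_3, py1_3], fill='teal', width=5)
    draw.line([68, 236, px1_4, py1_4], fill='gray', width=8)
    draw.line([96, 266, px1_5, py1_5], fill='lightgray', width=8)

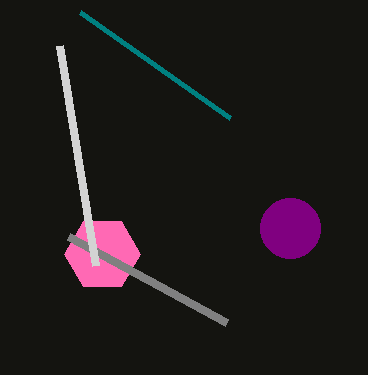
center_x_1 = 290; center_y_1 = 228; radius_1 = 30; center_x_2 = 102; center_y_2 = 254; radius_2 = 38; px1_3 = 80; py1_3 = 12; px1_4 = 226; py1_4 = 322; px1_5 = 60; py1_5 = 46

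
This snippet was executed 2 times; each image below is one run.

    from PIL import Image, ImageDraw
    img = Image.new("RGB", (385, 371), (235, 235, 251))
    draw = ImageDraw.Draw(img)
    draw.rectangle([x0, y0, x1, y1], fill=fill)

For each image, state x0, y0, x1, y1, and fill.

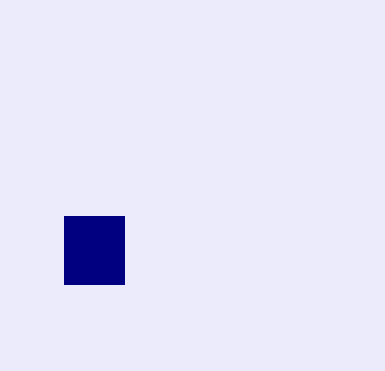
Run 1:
x0 = 64
y0 = 216
x1 = 124
y1 = 284
fill = 'navy'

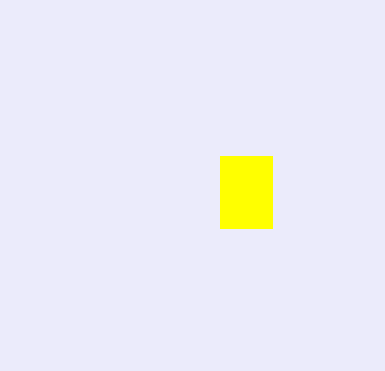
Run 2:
x0 = 220; y0 = 156; x1 = 272; y1 = 228; fill = 'yellow'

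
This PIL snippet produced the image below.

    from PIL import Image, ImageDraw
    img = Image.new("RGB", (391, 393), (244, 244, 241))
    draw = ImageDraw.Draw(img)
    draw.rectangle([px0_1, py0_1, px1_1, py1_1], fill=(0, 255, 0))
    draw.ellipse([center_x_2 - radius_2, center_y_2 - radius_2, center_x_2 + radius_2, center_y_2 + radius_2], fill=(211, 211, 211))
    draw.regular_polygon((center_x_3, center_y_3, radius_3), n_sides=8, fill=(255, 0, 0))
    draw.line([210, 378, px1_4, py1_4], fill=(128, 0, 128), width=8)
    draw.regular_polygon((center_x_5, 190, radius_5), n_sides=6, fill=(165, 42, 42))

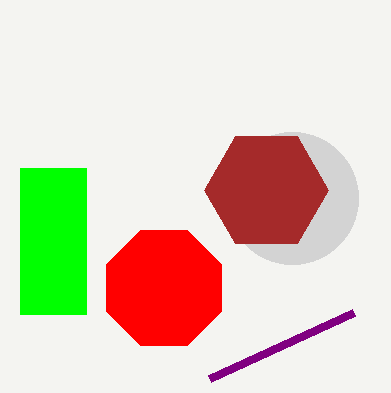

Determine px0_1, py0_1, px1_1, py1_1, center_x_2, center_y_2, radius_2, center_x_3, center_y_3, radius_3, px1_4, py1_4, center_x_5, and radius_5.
px0_1 = 20
py0_1 = 168
px1_1 = 86
py1_1 = 314
center_x_2 = 292
center_y_2 = 198
radius_2 = 66
center_x_3 = 164
center_y_3 = 288
radius_3 = 62
px1_4 = 354
py1_4 = 312
center_x_5 = 266
radius_5 = 62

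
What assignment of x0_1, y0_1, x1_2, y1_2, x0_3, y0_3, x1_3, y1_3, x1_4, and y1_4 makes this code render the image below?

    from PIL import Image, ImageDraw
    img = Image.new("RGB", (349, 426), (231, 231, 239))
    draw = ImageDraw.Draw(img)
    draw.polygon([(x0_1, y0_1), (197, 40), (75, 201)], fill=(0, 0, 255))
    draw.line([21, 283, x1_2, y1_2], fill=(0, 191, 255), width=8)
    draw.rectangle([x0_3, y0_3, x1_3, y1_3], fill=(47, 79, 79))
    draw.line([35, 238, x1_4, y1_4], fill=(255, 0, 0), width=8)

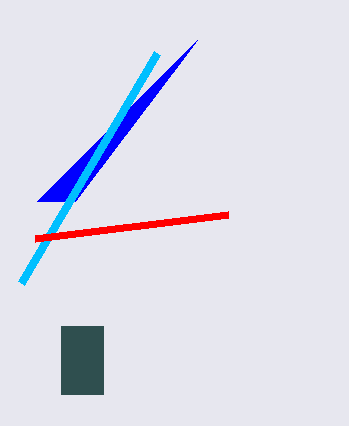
x0_1 = 37, y0_1 = 201, x1_2 = 157, y1_2 = 53, x0_3 = 61, y0_3 = 326, x1_3 = 103, y1_3 = 394, x1_4 = 228, y1_4 = 214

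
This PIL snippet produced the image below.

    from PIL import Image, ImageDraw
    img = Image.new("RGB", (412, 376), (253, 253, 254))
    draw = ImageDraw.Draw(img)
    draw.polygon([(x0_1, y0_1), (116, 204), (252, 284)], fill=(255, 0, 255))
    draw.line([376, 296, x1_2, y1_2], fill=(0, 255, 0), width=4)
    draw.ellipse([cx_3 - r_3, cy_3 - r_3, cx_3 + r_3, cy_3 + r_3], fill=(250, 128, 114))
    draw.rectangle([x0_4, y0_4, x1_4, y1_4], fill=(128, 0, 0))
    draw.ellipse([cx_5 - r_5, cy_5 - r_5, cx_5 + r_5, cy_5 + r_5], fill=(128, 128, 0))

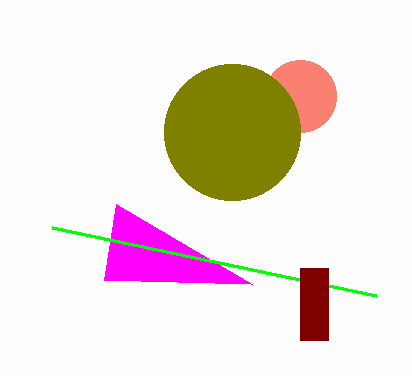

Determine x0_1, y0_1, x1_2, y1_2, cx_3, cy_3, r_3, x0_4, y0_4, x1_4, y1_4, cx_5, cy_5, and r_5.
x0_1 = 104; y0_1 = 280; x1_2 = 52; y1_2 = 228; cx_3 = 300; cy_3 = 96; r_3 = 36; x0_4 = 300; y0_4 = 268; x1_4 = 328; y1_4 = 340; cx_5 = 232; cy_5 = 132; r_5 = 68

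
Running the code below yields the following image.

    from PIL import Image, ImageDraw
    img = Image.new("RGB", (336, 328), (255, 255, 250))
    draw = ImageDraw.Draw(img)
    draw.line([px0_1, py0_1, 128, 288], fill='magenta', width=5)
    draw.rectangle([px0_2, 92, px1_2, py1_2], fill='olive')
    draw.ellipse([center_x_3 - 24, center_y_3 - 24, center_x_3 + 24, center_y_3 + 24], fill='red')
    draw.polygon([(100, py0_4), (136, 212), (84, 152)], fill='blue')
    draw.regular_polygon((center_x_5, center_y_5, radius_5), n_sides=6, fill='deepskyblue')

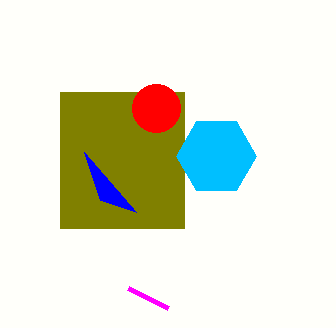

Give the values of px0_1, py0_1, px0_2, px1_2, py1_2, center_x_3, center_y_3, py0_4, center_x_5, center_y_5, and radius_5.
px0_1 = 168, py0_1 = 308, px0_2 = 60, px1_2 = 184, py1_2 = 228, center_x_3 = 156, center_y_3 = 108, py0_4 = 200, center_x_5 = 216, center_y_5 = 156, radius_5 = 40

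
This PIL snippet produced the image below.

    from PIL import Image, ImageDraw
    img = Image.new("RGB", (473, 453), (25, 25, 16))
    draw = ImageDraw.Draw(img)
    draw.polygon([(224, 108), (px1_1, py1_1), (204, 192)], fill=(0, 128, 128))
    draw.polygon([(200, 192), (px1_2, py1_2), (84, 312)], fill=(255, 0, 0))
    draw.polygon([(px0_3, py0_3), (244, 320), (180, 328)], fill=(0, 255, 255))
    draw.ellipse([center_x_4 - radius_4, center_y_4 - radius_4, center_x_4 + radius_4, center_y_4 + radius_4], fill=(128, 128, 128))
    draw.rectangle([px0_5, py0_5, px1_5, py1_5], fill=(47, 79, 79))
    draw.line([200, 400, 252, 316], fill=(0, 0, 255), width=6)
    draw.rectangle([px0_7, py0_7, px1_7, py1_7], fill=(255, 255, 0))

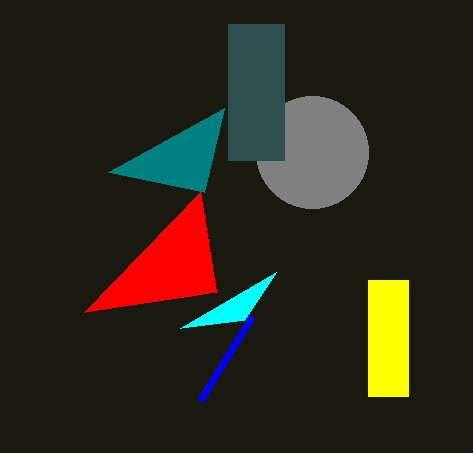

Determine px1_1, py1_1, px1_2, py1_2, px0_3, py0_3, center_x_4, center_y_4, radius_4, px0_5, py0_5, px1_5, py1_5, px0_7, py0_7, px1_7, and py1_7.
px1_1 = 108, py1_1 = 172, px1_2 = 216, py1_2 = 292, px0_3 = 276, py0_3 = 272, center_x_4 = 312, center_y_4 = 152, radius_4 = 56, px0_5 = 228, py0_5 = 24, px1_5 = 284, py1_5 = 160, px0_7 = 368, py0_7 = 280, px1_7 = 408, py1_7 = 396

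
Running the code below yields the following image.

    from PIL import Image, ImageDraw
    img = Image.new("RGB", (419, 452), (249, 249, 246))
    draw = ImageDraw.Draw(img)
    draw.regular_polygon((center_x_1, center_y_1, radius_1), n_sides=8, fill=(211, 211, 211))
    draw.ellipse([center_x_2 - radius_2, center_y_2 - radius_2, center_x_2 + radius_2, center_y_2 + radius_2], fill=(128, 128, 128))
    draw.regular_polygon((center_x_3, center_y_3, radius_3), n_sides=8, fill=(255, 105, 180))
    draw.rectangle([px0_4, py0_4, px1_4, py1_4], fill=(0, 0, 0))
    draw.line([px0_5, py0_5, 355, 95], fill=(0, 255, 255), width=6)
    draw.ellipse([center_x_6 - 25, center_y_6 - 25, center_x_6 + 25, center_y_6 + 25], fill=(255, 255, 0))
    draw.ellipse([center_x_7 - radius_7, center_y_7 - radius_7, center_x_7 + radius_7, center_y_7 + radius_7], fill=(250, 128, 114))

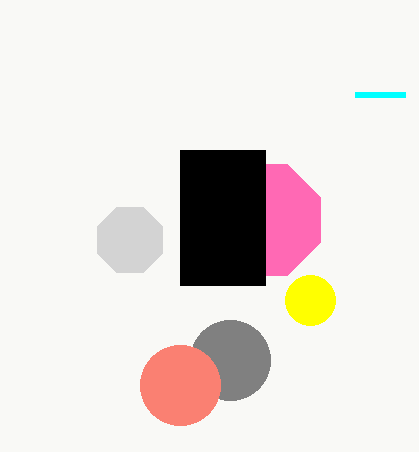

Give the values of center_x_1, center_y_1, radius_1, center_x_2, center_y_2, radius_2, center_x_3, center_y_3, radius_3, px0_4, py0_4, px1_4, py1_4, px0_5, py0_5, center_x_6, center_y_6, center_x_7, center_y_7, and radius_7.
center_x_1 = 130
center_y_1 = 240
radius_1 = 35
center_x_2 = 230
center_y_2 = 360
radius_2 = 40
center_x_3 = 265
center_y_3 = 220
radius_3 = 60
px0_4 = 180
py0_4 = 150
px1_4 = 265
py1_4 = 285
px0_5 = 405
py0_5 = 95
center_x_6 = 310
center_y_6 = 300
center_x_7 = 180
center_y_7 = 385
radius_7 = 40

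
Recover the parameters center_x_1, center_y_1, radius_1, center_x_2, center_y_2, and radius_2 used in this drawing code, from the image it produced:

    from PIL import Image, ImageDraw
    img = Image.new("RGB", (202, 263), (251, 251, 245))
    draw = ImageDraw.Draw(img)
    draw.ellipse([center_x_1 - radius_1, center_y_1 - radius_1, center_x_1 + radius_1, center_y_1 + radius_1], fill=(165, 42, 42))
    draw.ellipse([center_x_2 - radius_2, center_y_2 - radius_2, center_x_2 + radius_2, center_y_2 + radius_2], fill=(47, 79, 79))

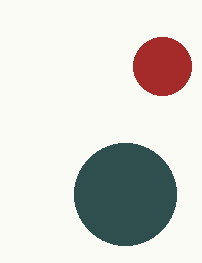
center_x_1 = 162; center_y_1 = 66; radius_1 = 29; center_x_2 = 125; center_y_2 = 194; radius_2 = 51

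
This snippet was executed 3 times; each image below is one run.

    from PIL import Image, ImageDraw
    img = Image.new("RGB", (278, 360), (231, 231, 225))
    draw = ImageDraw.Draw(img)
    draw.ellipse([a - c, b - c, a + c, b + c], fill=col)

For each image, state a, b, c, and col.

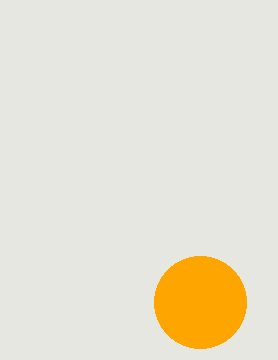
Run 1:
a = 200, b = 302, c = 46, col = 'orange'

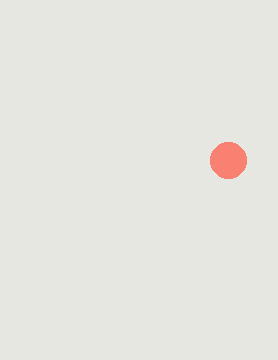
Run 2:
a = 228
b = 160
c = 18
col = 'salmon'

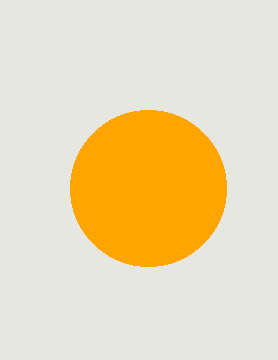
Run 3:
a = 148; b = 188; c = 78; col = 'orange'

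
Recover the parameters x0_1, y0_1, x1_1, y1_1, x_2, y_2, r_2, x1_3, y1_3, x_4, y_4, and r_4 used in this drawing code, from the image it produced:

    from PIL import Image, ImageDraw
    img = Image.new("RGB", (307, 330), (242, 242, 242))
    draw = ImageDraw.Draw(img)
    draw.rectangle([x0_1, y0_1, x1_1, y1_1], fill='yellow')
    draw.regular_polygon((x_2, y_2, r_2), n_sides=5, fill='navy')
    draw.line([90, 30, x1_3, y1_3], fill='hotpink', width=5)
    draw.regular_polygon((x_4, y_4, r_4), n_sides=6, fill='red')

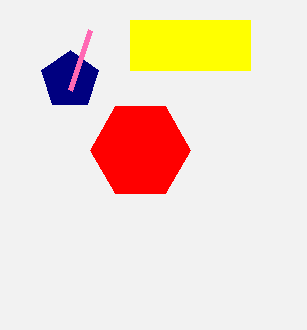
x0_1 = 130
y0_1 = 20
x1_1 = 250
y1_1 = 70
x_2 = 70
y_2 = 80
r_2 = 30
x1_3 = 70
y1_3 = 90
x_4 = 140
y_4 = 150
r_4 = 50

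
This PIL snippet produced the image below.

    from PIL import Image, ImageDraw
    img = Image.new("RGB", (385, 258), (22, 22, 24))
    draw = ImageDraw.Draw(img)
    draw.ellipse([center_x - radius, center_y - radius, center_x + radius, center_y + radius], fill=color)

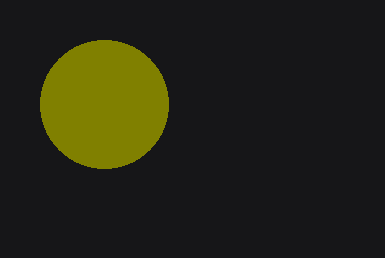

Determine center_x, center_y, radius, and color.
center_x = 104, center_y = 104, radius = 64, color = 'olive'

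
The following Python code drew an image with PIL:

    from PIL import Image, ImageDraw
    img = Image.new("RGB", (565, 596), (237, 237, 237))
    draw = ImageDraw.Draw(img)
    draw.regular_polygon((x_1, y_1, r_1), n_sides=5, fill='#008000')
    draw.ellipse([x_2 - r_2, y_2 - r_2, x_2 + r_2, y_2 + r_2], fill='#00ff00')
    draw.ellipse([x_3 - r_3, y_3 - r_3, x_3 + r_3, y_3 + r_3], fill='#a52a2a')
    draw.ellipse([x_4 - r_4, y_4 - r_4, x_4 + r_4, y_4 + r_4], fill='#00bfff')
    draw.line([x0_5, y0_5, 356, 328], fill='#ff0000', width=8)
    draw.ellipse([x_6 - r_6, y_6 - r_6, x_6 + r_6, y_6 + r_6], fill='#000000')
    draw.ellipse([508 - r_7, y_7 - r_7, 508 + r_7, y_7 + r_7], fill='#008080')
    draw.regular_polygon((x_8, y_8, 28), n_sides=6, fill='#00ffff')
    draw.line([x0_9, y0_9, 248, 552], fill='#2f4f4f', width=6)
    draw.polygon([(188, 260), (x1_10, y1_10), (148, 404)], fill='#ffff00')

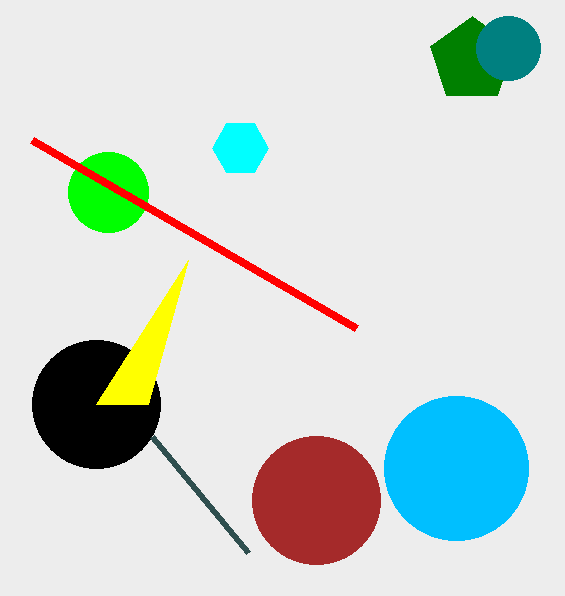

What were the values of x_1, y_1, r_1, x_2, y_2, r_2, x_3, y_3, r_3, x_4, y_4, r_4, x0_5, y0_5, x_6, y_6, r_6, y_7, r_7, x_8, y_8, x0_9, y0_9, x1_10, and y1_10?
x_1 = 472; y_1 = 60; r_1 = 44; x_2 = 108; y_2 = 192; r_2 = 40; x_3 = 316; y_3 = 500; r_3 = 64; x_4 = 456; y_4 = 468; r_4 = 72; x0_5 = 32; y0_5 = 140; x_6 = 96; y_6 = 404; r_6 = 64; y_7 = 48; r_7 = 32; x_8 = 240; y_8 = 148; x0_9 = 152; y0_9 = 436; x1_10 = 96; y1_10 = 404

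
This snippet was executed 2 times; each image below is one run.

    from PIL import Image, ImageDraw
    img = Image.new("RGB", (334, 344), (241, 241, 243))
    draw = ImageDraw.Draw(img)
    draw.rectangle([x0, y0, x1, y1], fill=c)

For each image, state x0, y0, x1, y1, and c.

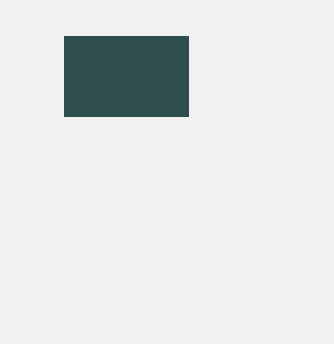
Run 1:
x0 = 64, y0 = 36, x1 = 188, y1 = 116, c = 'darkslategray'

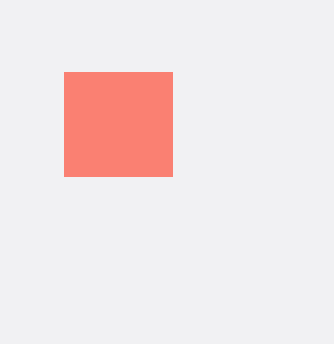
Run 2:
x0 = 64, y0 = 72, x1 = 172, y1 = 176, c = 'salmon'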